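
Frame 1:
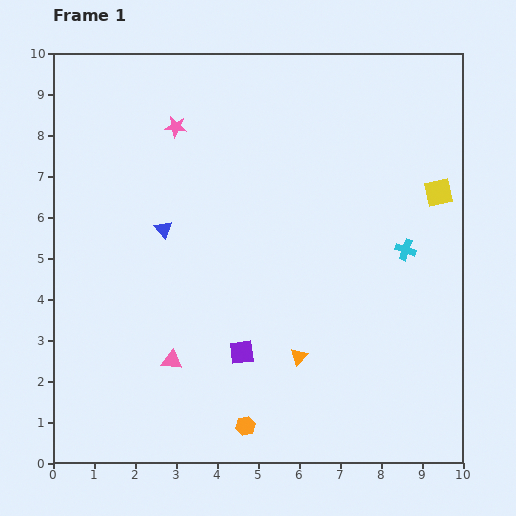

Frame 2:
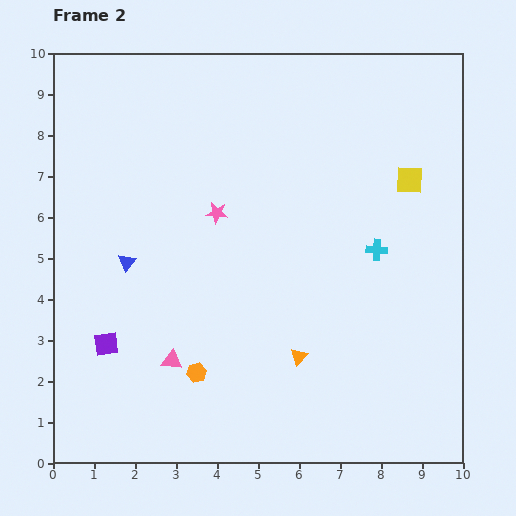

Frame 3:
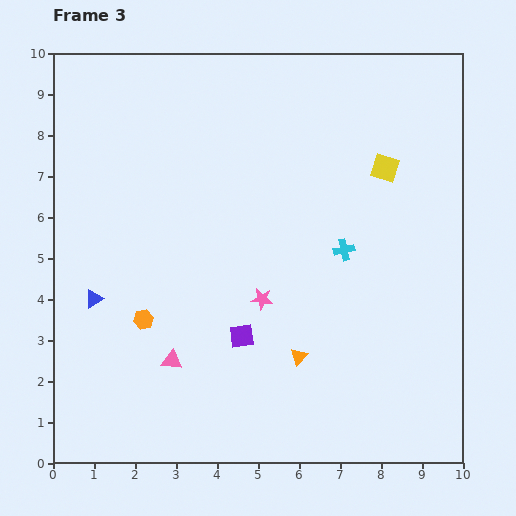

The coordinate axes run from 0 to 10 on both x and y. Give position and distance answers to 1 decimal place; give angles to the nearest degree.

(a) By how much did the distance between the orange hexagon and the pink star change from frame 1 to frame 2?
-3.6

Distance in frame 1: 7.5. Distance in frame 2: 3.9.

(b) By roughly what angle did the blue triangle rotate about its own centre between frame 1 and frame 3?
41° clockwise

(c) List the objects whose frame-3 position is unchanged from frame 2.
the pink triangle, the orange triangle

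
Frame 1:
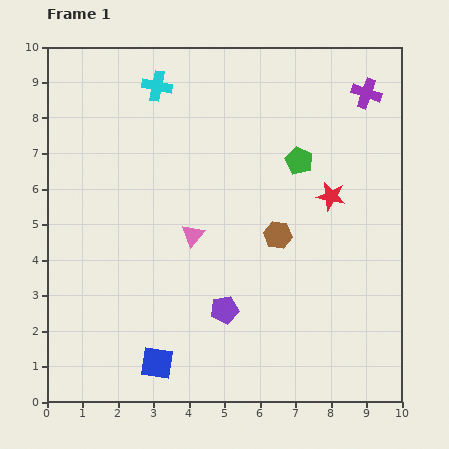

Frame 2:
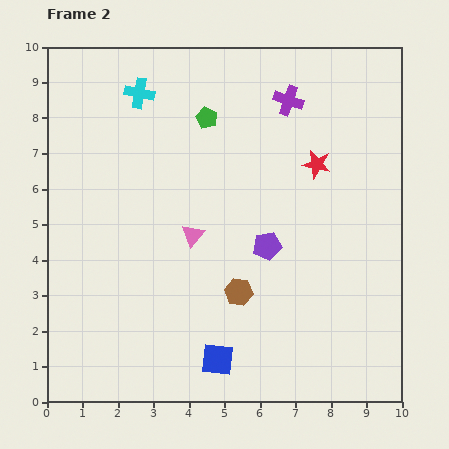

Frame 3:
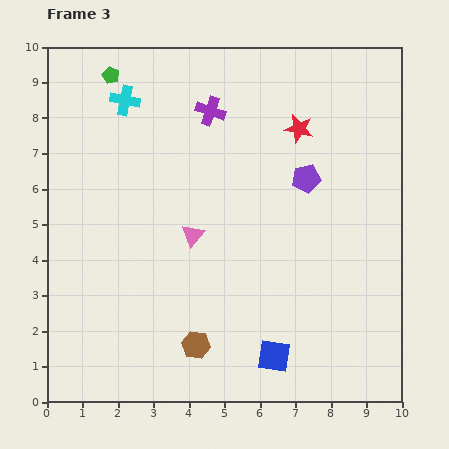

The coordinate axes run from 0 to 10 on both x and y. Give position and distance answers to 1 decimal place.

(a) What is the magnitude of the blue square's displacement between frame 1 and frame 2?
1.7

The blue square moved from (3.1, 1.1) to (4.8, 1.2), a distance of √(1.7² + 0.1²) ≈ 1.7.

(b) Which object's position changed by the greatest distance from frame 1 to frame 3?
the green pentagon

(moved 5.8; next 4.4)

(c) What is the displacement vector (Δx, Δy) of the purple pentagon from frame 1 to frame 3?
(2.3, 3.7)

The purple pentagon was at (5.0, 2.6) in frame 1 and (7.3, 6.3) in frame 3.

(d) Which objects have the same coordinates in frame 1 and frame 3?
the pink triangle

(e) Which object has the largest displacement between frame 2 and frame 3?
the green pentagon

(moved 3.0; next 2.2)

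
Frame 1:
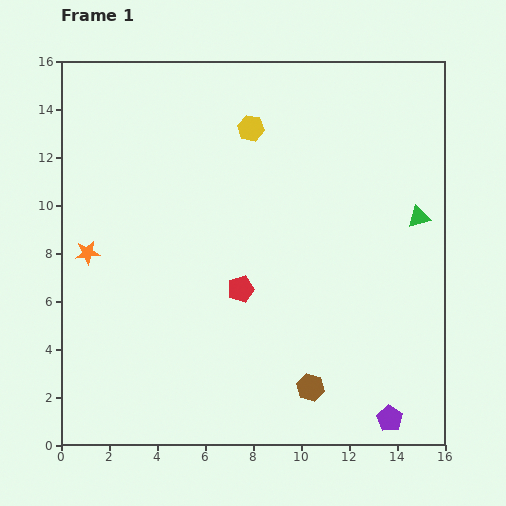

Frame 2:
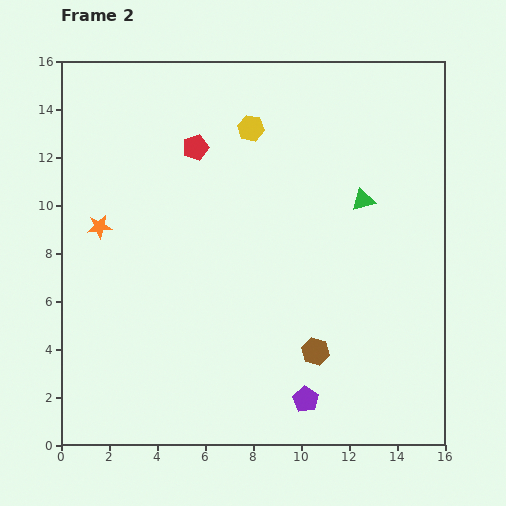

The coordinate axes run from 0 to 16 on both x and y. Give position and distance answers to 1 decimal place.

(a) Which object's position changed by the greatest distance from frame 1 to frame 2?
the red pentagon

(moved 6.2; next 3.6)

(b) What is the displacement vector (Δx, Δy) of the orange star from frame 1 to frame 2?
(0.5, 1.1)

The orange star was at (1.1, 8.0) in frame 1 and (1.6, 9.1) in frame 2.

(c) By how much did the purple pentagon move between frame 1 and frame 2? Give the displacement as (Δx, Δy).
(-3.5, 0.8)

The purple pentagon was at (13.7, 1.1) in frame 1 and (10.2, 1.9) in frame 2.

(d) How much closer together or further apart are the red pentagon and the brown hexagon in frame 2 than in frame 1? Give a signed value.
+4.9

Distance in frame 1: 5.0. Distance in frame 2: 9.9.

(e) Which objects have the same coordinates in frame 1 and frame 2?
the yellow hexagon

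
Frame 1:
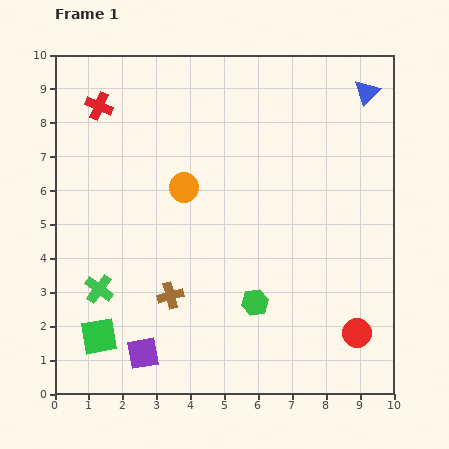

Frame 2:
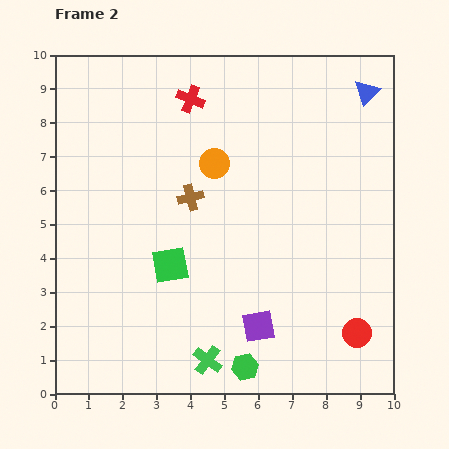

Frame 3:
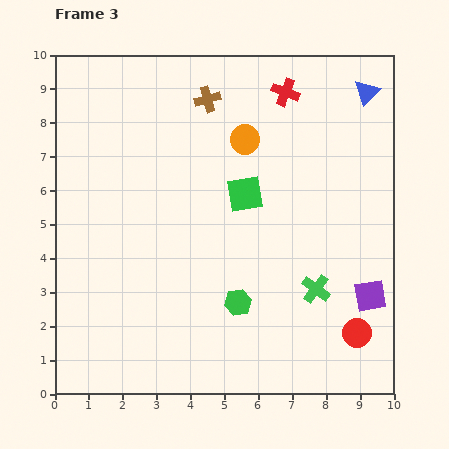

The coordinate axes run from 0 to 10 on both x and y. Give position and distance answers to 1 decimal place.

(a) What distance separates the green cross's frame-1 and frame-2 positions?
3.8

The green cross moved from (1.3, 3.1) to (4.5, 1.0), a distance of √(3.2² + 2.1²) ≈ 3.8.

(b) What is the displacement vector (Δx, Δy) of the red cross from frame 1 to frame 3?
(5.5, 0.4)

The red cross was at (1.3, 8.5) in frame 1 and (6.8, 8.9) in frame 3.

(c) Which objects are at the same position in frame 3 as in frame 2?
the red circle, the blue triangle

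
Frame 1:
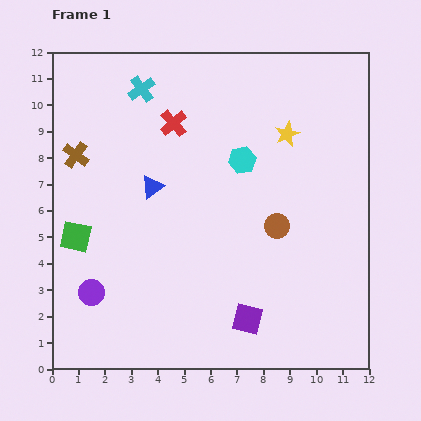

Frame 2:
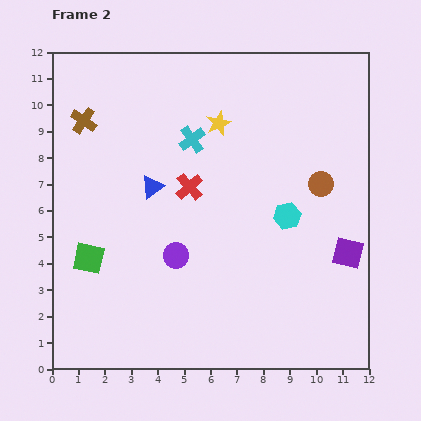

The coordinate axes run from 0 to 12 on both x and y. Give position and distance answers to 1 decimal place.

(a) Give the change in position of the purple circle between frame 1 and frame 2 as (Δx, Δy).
(3.2, 1.4)

The purple circle was at (1.5, 2.9) in frame 1 and (4.7, 4.3) in frame 2.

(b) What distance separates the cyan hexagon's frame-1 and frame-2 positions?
2.7

The cyan hexagon moved from (7.2, 7.9) to (8.9, 5.8), a distance of √(1.7² + 2.1²) ≈ 2.7.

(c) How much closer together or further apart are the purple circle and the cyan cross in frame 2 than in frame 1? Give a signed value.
-3.5

Distance in frame 1: 7.9. Distance in frame 2: 4.4.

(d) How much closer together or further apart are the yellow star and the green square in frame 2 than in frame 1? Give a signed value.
-1.8

Distance in frame 1: 8.9. Distance in frame 2: 7.1.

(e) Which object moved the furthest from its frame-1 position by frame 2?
the purple square

(moved 4.5; next 3.5)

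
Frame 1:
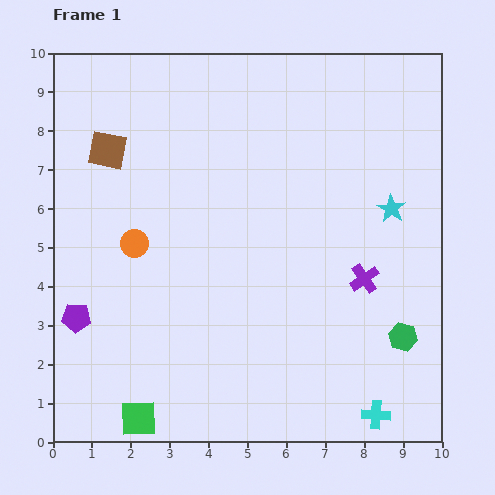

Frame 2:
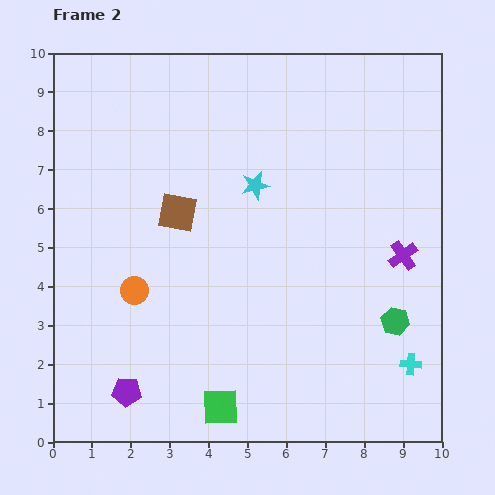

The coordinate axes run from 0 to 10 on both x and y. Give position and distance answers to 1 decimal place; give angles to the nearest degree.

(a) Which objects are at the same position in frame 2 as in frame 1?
none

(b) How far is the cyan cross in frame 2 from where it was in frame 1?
1.6

The cyan cross moved from (8.3, 0.7) to (9.2, 2.0), a distance of √(0.9² + 1.3²) ≈ 1.6.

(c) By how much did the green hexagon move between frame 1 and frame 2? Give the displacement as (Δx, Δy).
(-0.2, 0.4)

The green hexagon was at (9.0, 2.7) in frame 1 and (8.8, 3.1) in frame 2.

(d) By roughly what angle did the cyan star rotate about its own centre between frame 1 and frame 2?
28° clockwise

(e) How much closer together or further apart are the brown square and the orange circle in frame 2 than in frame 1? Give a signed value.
-0.2

Distance in frame 1: 2.5. Distance in frame 2: 2.3.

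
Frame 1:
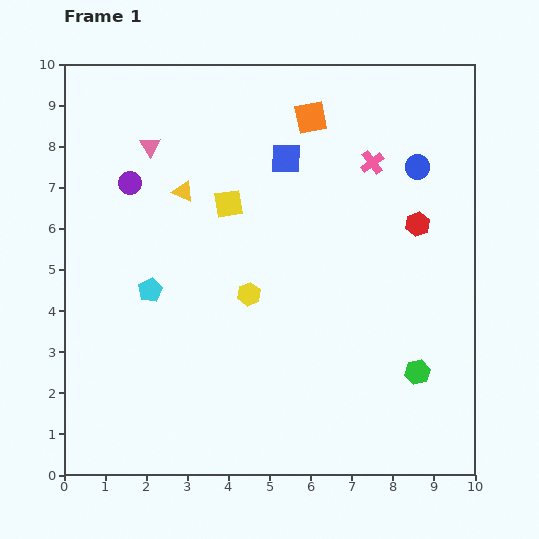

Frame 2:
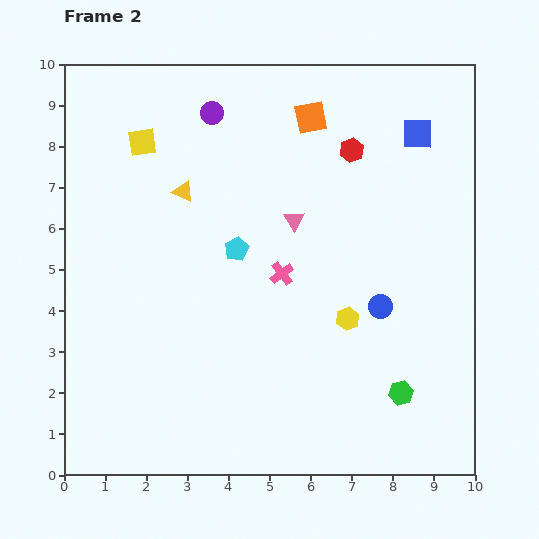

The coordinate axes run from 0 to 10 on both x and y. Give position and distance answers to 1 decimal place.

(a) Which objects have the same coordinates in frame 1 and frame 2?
the orange square, the yellow triangle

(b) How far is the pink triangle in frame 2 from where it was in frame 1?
3.9

The pink triangle moved from (2.1, 8.0) to (5.6, 6.2), a distance of √(3.5² + 1.8²) ≈ 3.9.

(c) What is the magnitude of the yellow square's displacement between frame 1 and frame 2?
2.6

The yellow square moved from (4.0, 6.6) to (1.9, 8.1), a distance of √(2.1² + 1.5²) ≈ 2.6.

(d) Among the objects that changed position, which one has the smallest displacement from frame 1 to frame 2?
the green hexagon

(moved 0.6)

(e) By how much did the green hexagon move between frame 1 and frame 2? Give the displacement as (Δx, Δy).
(-0.4, -0.5)

The green hexagon was at (8.6, 2.5) in frame 1 and (8.2, 2.0) in frame 2.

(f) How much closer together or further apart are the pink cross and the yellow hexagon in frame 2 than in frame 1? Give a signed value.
-2.5

Distance in frame 1: 4.4. Distance in frame 2: 1.9.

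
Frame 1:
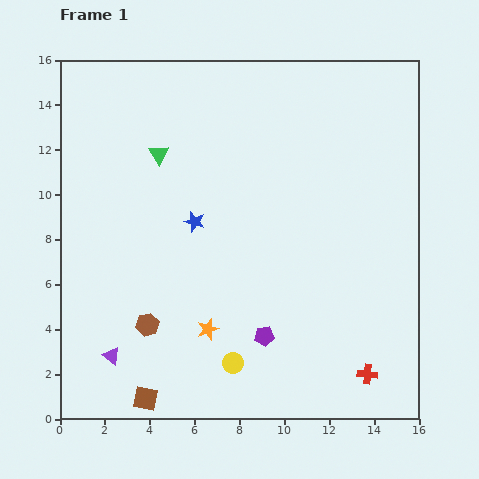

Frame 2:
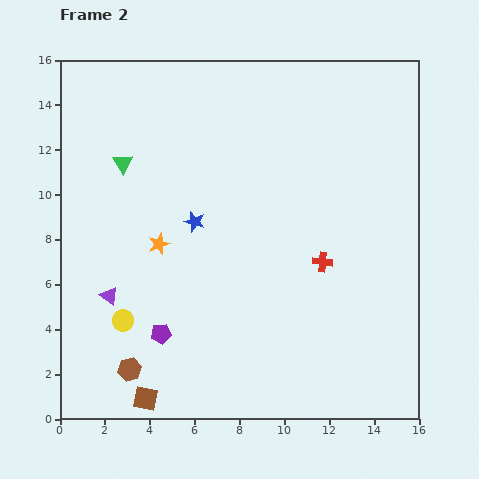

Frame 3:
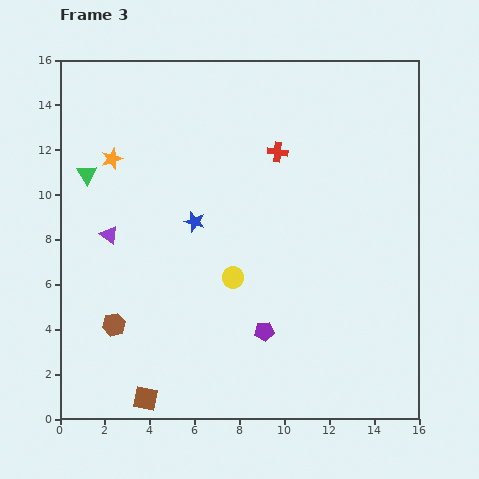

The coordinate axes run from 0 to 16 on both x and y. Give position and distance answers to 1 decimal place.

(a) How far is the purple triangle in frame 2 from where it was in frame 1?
2.7

The purple triangle moved from (2.3, 2.8) to (2.2, 5.5), a distance of √(0.1² + 2.7²) ≈ 2.7.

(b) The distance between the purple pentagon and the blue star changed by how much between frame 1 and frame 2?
-0.8

Distance in frame 1: 6.0. Distance in frame 2: 5.2.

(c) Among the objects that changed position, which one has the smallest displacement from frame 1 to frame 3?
the purple pentagon

(moved 0.2)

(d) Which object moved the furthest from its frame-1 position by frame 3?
the red cross

(moved 10.7; next 8.7)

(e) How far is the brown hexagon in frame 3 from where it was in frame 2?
2.1

The brown hexagon moved from (3.1, 2.2) to (2.4, 4.2), a distance of √(0.7² + 2.0²) ≈ 2.1.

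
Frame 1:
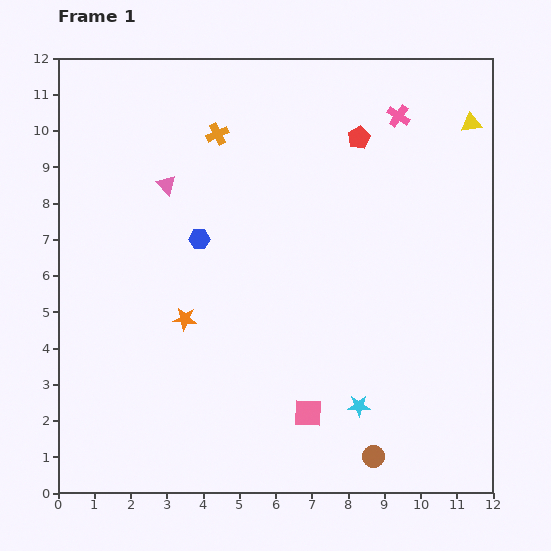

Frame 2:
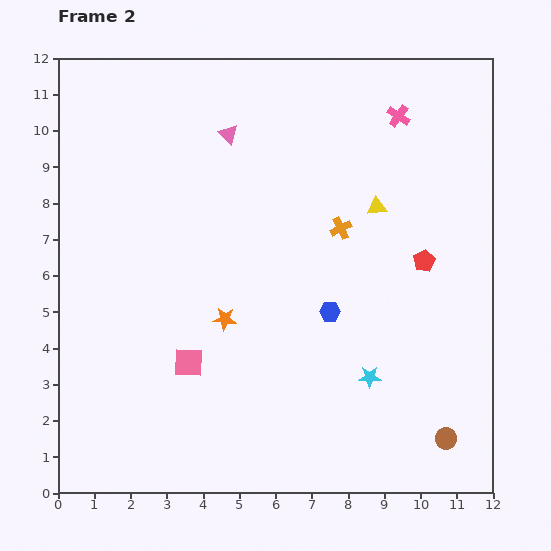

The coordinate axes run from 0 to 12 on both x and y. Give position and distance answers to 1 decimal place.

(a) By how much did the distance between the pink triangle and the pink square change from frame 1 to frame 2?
-1.0

Distance in frame 1: 7.4. Distance in frame 2: 6.4.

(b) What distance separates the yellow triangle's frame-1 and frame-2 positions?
3.5

The yellow triangle moved from (11.4, 10.2) to (8.8, 7.9), a distance of √(2.6² + 2.3²) ≈ 3.5.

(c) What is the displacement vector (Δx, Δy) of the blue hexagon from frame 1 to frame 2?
(3.6, -2.0)

The blue hexagon was at (3.9, 7.0) in frame 1 and (7.5, 5.0) in frame 2.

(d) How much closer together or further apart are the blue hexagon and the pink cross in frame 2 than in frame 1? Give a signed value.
-0.8

Distance in frame 1: 6.5. Distance in frame 2: 5.7.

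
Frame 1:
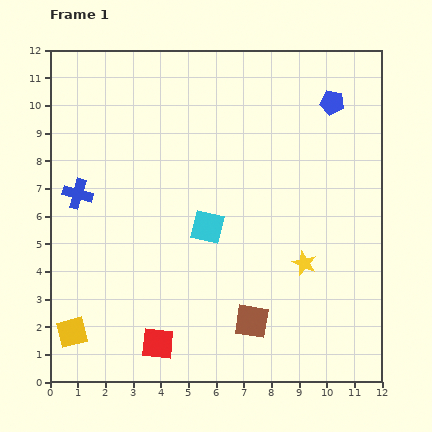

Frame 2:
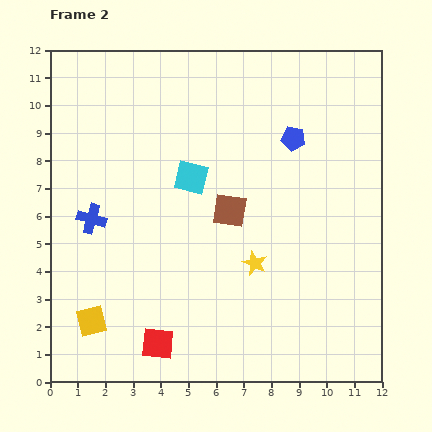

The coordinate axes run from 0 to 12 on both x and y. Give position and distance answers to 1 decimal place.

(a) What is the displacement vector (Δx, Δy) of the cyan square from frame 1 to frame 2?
(-0.6, 1.8)

The cyan square was at (5.7, 5.6) in frame 1 and (5.1, 7.4) in frame 2.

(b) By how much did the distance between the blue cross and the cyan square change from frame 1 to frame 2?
-1.0

Distance in frame 1: 4.9. Distance in frame 2: 3.9.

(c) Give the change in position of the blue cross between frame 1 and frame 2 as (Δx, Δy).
(0.5, -0.9)

The blue cross was at (1.0, 6.8) in frame 1 and (1.5, 5.9) in frame 2.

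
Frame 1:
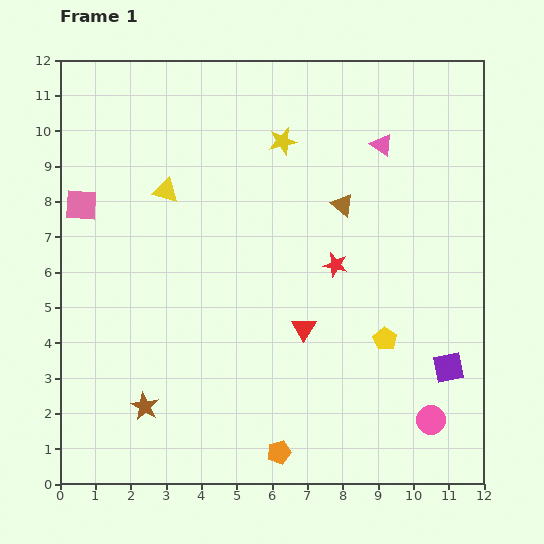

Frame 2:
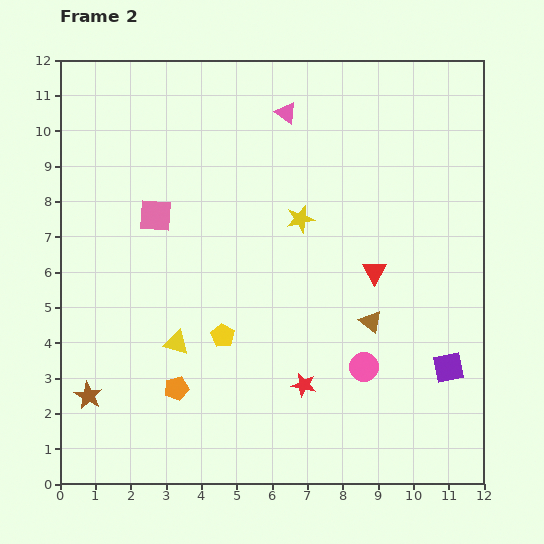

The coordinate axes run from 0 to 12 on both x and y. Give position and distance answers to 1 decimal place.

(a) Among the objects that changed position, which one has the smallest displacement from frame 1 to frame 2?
the brown star

(moved 1.6)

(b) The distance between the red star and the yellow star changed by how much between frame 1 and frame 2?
+0.9

Distance in frame 1: 3.8. Distance in frame 2: 4.7.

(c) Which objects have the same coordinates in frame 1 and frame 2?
the purple square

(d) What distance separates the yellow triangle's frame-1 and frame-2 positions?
4.3

The yellow triangle moved from (3.0, 8.3) to (3.3, 4.0), a distance of √(0.3² + 4.3²) ≈ 4.3.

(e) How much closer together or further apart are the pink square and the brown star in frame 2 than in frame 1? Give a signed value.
-0.6

Distance in frame 1: 6.0. Distance in frame 2: 5.4.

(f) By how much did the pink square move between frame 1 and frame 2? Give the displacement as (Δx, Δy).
(2.1, -0.3)

The pink square was at (0.6, 7.9) in frame 1 and (2.7, 7.6) in frame 2.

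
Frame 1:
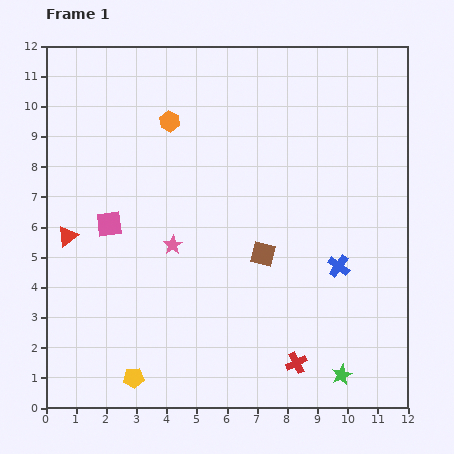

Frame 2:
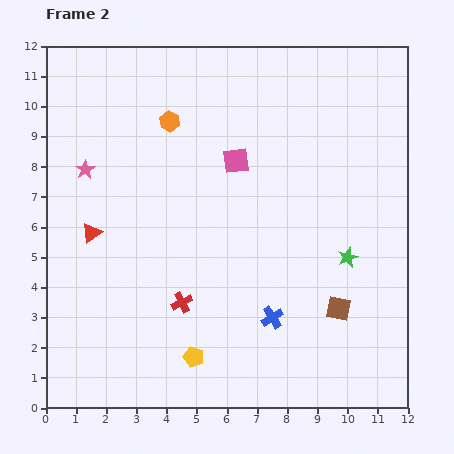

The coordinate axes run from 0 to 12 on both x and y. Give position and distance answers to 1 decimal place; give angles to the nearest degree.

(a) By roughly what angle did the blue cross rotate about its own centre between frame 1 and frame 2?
22° clockwise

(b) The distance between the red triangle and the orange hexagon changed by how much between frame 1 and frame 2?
-0.6

Distance in frame 1: 5.1. Distance in frame 2: 4.5.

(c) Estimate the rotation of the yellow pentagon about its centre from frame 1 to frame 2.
24° clockwise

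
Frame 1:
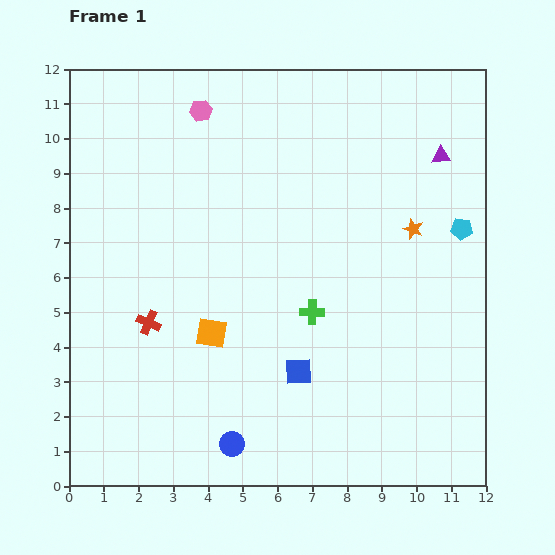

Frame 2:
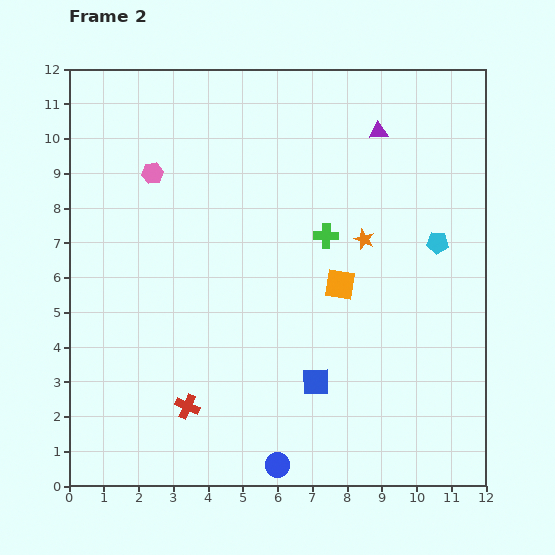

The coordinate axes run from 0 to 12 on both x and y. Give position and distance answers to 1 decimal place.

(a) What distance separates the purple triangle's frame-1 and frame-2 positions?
1.9

The purple triangle moved from (10.7, 9.5) to (8.9, 10.2), a distance of √(1.8² + 0.7²) ≈ 1.9.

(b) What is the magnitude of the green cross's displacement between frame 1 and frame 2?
2.2

The green cross moved from (7.0, 5.0) to (7.4, 7.2), a distance of √(0.4² + 2.2²) ≈ 2.2.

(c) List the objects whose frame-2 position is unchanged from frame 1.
none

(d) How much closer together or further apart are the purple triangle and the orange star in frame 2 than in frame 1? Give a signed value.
+0.9

Distance in frame 1: 2.2. Distance in frame 2: 3.1.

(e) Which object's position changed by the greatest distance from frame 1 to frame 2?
the orange square

(moved 4.0; next 2.6)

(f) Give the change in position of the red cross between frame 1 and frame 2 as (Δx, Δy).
(1.1, -2.4)

The red cross was at (2.3, 4.7) in frame 1 and (3.4, 2.3) in frame 2.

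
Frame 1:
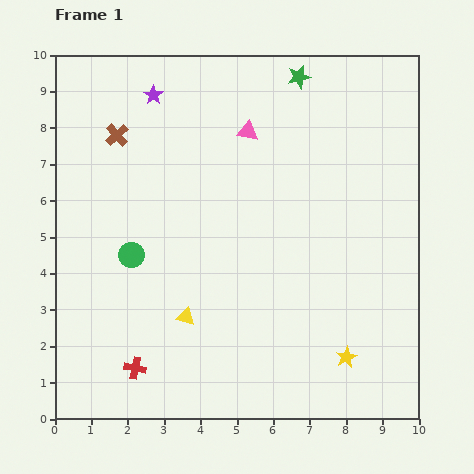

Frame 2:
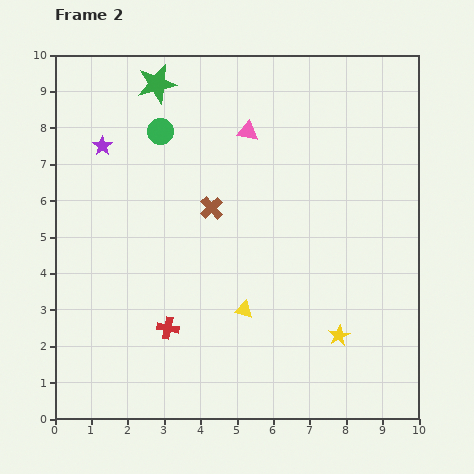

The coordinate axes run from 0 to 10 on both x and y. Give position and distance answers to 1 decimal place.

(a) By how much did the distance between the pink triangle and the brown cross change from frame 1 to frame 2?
-1.3

Distance in frame 1: 3.6. Distance in frame 2: 2.3.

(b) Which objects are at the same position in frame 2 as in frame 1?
the pink triangle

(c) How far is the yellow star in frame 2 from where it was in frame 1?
0.6

The yellow star moved from (8.0, 1.7) to (7.8, 2.3), a distance of √(0.2² + 0.6²) ≈ 0.6.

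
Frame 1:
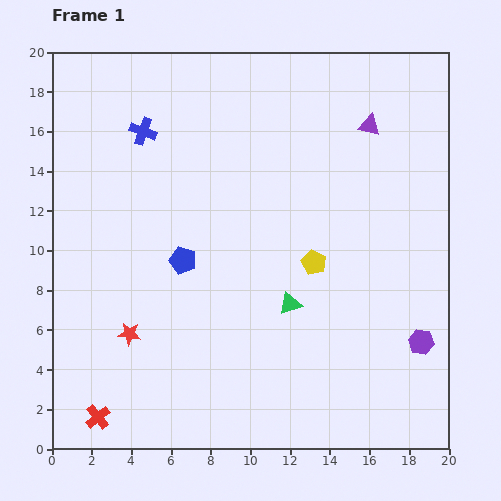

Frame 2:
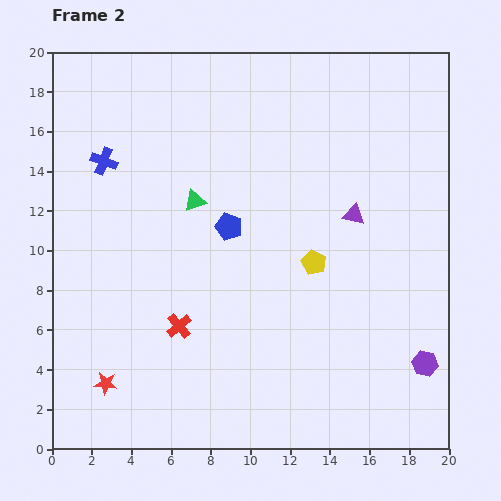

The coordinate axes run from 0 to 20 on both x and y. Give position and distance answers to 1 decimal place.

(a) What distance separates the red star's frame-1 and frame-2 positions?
2.8

The red star moved from (3.9, 5.8) to (2.7, 3.3), a distance of √(1.2² + 2.5²) ≈ 2.8.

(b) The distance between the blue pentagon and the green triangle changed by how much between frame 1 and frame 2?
-3.7

Distance in frame 1: 5.8. Distance in frame 2: 2.1.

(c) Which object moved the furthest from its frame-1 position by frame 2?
the green triangle

(moved 7.1; next 6.2)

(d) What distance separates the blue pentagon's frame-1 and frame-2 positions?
2.9

The blue pentagon moved from (6.6, 9.5) to (8.9, 11.2), a distance of √(2.3² + 1.7²) ≈ 2.9.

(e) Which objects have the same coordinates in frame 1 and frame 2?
the yellow pentagon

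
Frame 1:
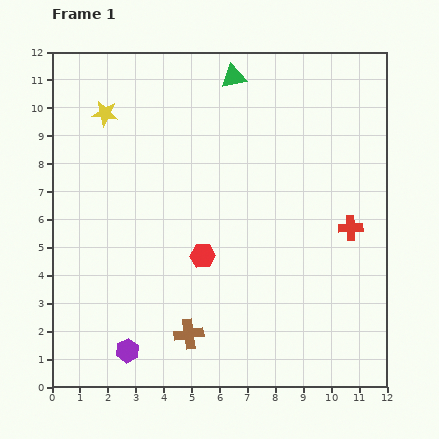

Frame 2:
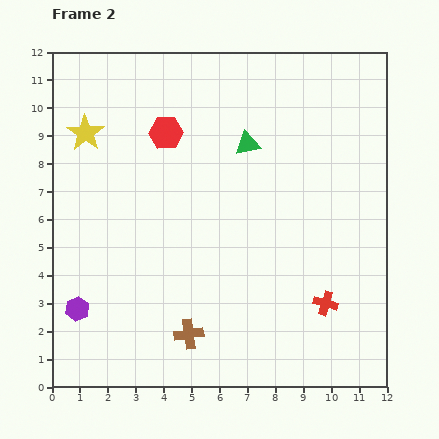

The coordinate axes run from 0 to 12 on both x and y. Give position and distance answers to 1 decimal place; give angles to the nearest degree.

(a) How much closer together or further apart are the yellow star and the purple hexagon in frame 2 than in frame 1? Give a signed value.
-2.2

Distance in frame 1: 8.5. Distance in frame 2: 6.3.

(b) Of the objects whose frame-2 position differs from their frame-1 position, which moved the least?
the yellow star

(moved 1.0)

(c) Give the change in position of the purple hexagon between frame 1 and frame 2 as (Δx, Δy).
(-1.8, 1.5)

The purple hexagon was at (2.7, 1.3) in frame 1 and (0.9, 2.8) in frame 2.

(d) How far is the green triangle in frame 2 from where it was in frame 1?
2.5

The green triangle moved from (6.5, 11.1) to (7.0, 8.7), a distance of √(0.5² + 2.4²) ≈ 2.5.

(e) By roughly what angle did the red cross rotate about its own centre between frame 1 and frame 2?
20° clockwise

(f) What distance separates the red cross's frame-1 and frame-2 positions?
2.8

The red cross moved from (10.7, 5.7) to (9.8, 3.0), a distance of √(0.9² + 2.7²) ≈ 2.8.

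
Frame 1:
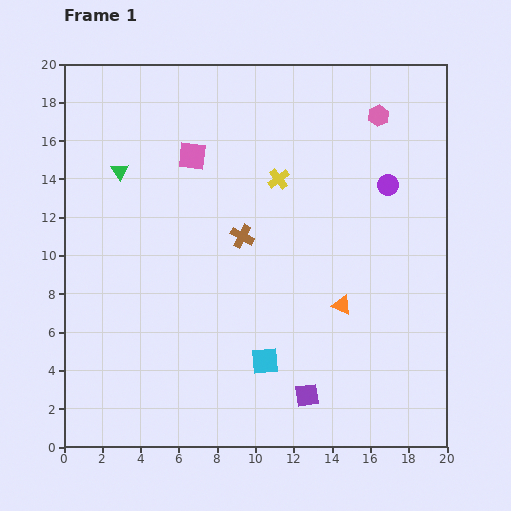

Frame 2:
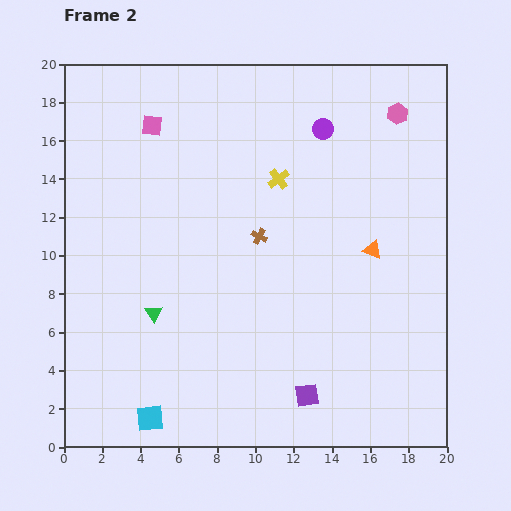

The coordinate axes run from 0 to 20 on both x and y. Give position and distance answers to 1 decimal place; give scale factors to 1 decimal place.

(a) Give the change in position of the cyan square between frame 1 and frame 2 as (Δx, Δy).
(-6.0, -3.0)

The cyan square was at (10.5, 4.5) in frame 1 and (4.5, 1.5) in frame 2.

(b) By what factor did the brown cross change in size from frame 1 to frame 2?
0.7×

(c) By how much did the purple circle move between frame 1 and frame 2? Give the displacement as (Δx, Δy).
(-3.4, 2.9)

The purple circle was at (16.9, 13.7) in frame 1 and (13.5, 16.6) in frame 2.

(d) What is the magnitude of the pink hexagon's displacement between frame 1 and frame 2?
1.0

The pink hexagon moved from (16.4, 17.3) to (17.4, 17.4), a distance of √(1.0² + 0.1²) ≈ 1.0.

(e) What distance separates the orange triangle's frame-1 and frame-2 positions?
3.3

The orange triangle moved from (14.5, 7.4) to (16.1, 10.3), a distance of √(1.6² + 2.9²) ≈ 3.3.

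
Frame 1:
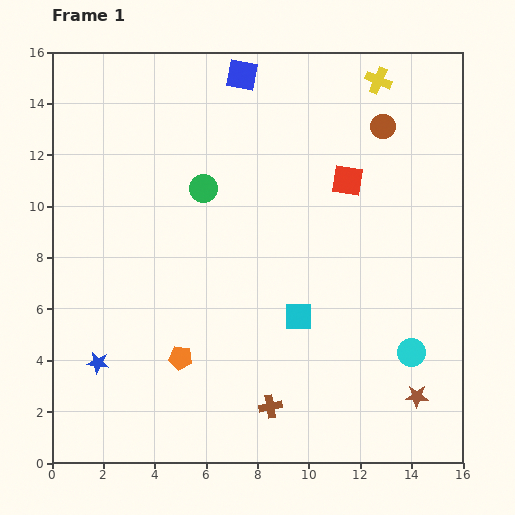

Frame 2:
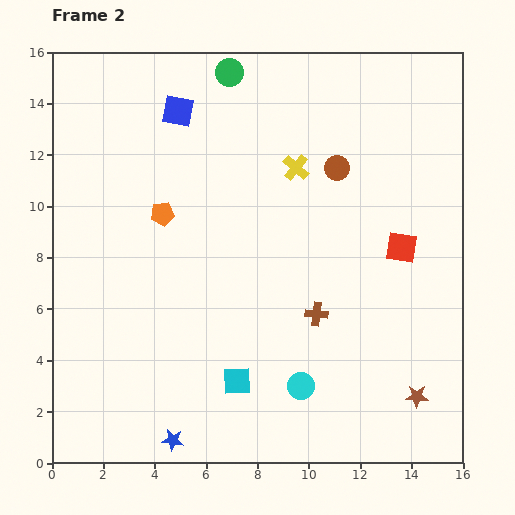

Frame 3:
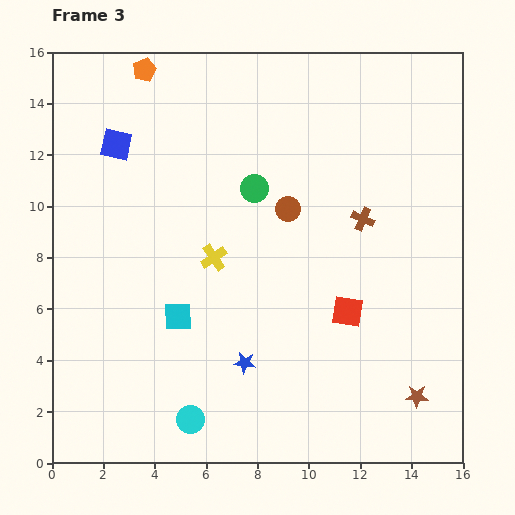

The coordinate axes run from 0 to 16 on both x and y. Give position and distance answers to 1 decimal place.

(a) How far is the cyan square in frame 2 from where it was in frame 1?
3.5

The cyan square moved from (9.6, 5.7) to (7.2, 3.2), a distance of √(2.4² + 2.5²) ≈ 3.5.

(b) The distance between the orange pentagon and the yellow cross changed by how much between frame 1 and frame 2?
-7.8

Distance in frame 1: 13.3. Distance in frame 2: 5.5.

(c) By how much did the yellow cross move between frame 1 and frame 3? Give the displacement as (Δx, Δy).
(-6.4, -6.9)

The yellow cross was at (12.7, 14.9) in frame 1 and (6.3, 8.0) in frame 3.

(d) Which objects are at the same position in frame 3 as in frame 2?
the brown star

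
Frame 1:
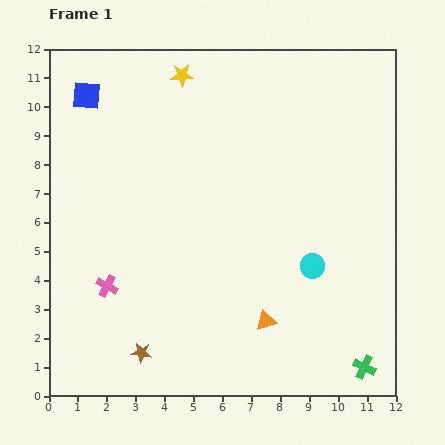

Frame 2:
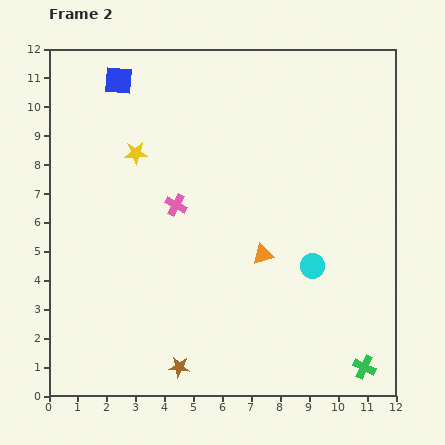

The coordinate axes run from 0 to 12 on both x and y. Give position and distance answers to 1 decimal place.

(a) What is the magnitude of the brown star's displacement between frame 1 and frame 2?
1.4

The brown star moved from (3.2, 1.5) to (4.5, 1.0), a distance of √(1.3² + 0.5²) ≈ 1.4.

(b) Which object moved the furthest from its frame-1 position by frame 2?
the pink cross

(moved 3.7; next 3.1)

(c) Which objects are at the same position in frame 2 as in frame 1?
the green cross, the cyan circle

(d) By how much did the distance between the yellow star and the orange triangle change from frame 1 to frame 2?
-3.4

Distance in frame 1: 9.0. Distance in frame 2: 5.6.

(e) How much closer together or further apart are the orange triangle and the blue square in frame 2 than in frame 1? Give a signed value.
-2.2

Distance in frame 1: 10.0. Distance in frame 2: 7.8.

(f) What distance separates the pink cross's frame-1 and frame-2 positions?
3.7

The pink cross moved from (2.0, 3.8) to (4.4, 6.6), a distance of √(2.4² + 2.8²) ≈ 3.7.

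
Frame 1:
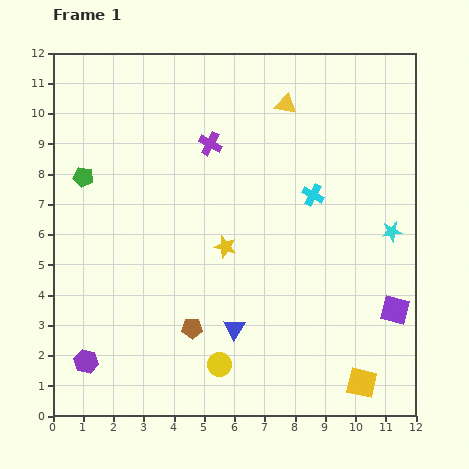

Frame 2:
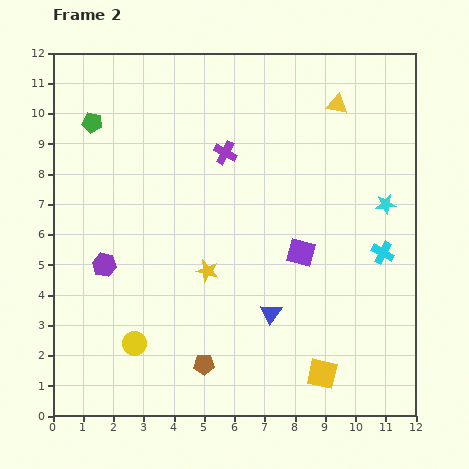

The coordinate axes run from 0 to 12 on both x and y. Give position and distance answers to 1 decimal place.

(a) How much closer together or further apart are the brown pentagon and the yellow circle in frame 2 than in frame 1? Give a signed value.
+0.9

Distance in frame 1: 1.5. Distance in frame 2: 2.4.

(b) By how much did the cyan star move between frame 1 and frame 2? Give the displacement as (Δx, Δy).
(-0.2, 0.9)

The cyan star was at (11.2, 6.1) in frame 1 and (11.0, 7.0) in frame 2.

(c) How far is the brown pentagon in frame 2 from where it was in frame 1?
1.3

The brown pentagon moved from (4.6, 2.9) to (5.0, 1.7), a distance of √(0.4² + 1.2²) ≈ 1.3.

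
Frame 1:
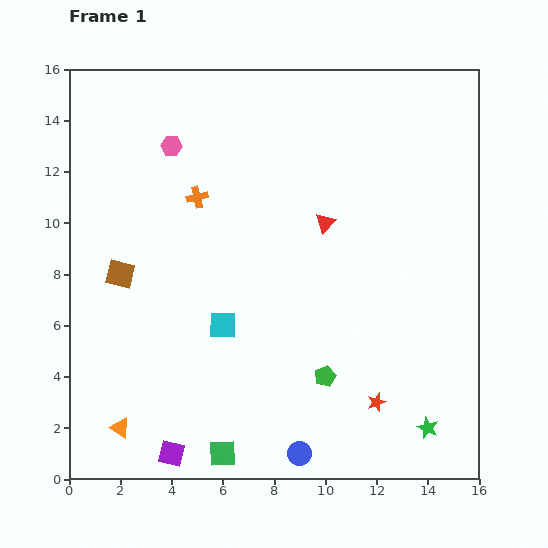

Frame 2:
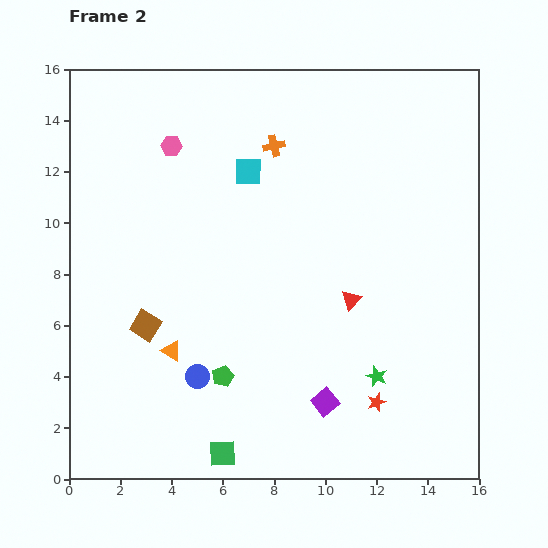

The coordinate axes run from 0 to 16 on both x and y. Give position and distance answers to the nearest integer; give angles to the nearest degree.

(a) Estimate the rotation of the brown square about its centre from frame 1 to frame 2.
18° clockwise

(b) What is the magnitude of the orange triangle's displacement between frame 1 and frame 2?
4

The orange triangle moved from (2, 2) to (4, 5), a distance of √(2² + 3²) ≈ 4.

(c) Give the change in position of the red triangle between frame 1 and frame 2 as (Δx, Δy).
(1, -3)

The red triangle was at (10, 10) in frame 1 and (11, 7) in frame 2.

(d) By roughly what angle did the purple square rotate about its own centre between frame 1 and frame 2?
38° clockwise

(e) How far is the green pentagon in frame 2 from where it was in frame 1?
4

The green pentagon moved from (10, 4) to (6, 4), a distance of √(4² + 0²) ≈ 4.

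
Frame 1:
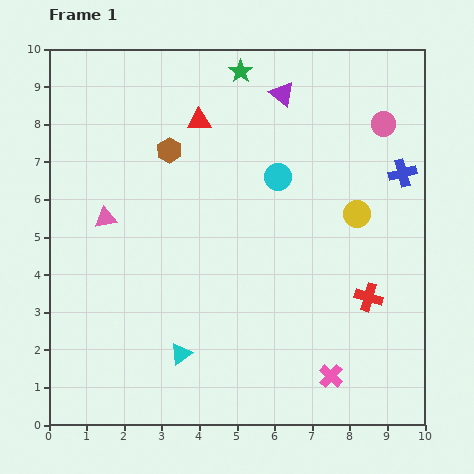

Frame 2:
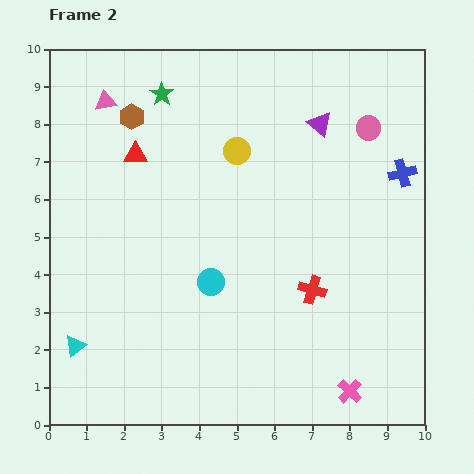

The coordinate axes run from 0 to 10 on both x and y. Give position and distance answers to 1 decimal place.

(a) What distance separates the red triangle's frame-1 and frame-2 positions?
1.9

The red triangle moved from (4.0, 8.1) to (2.3, 7.2), a distance of √(1.7² + 0.9²) ≈ 1.9.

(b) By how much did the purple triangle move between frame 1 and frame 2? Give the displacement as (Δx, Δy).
(1.0, -0.8)

The purple triangle was at (6.2, 8.8) in frame 1 and (7.2, 8.0) in frame 2.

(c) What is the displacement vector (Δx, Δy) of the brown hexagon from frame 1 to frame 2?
(-1.0, 0.9)

The brown hexagon was at (3.2, 7.3) in frame 1 and (2.2, 8.2) in frame 2.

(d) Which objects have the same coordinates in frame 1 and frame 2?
the blue cross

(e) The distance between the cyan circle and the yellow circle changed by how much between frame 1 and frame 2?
+1.3

Distance in frame 1: 2.3. Distance in frame 2: 3.6.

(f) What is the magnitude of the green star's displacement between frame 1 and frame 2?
2.2

The green star moved from (5.1, 9.4) to (3.0, 8.8), a distance of √(2.1² + 0.6²) ≈ 2.2.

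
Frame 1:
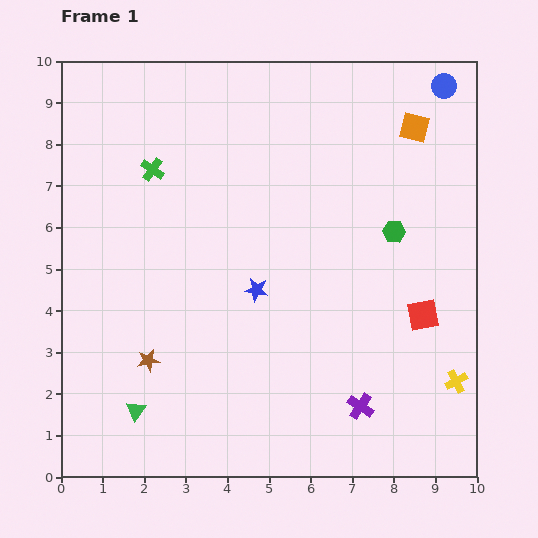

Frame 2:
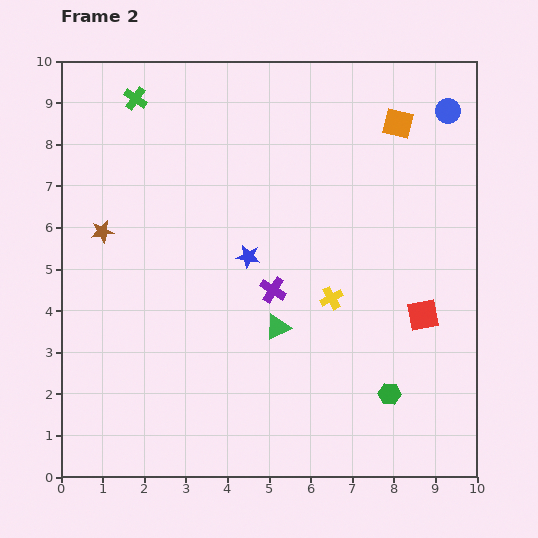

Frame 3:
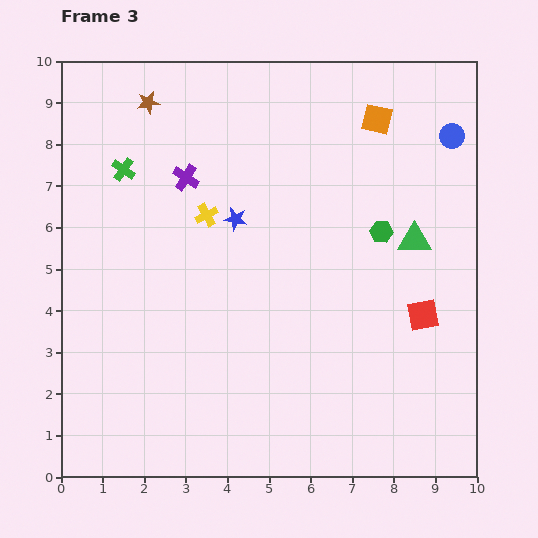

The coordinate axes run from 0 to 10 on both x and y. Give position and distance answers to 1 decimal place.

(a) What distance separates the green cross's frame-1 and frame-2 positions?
1.7

The green cross moved from (2.2, 7.4) to (1.8, 9.1), a distance of √(0.4² + 1.7²) ≈ 1.7.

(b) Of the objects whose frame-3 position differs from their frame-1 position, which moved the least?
the green hexagon

(moved 0.3)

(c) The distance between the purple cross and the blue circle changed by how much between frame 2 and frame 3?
+0.5

Distance in frame 2: 6.0. Distance in frame 3: 6.5.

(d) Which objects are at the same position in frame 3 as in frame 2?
the red square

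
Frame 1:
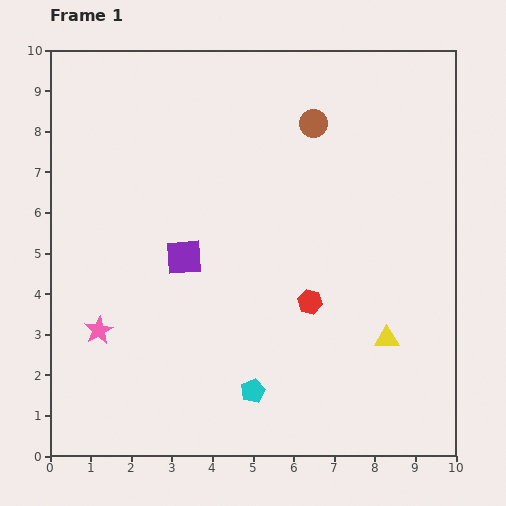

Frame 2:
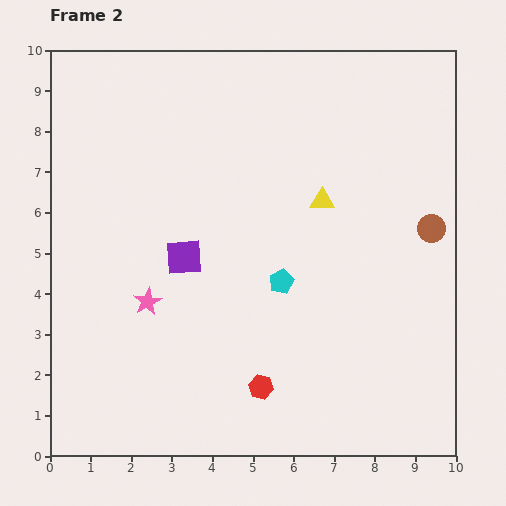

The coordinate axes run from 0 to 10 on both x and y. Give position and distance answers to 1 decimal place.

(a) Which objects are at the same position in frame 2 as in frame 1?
the purple square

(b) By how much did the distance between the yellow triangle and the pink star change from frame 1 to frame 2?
-2.1

Distance in frame 1: 7.1. Distance in frame 2: 5.0.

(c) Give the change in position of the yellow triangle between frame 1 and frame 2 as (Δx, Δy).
(-1.6, 3.4)

The yellow triangle was at (8.3, 2.9) in frame 1 and (6.7, 6.3) in frame 2.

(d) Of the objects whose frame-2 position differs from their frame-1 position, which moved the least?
the pink star

(moved 1.4)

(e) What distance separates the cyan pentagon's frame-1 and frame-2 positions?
2.8

The cyan pentagon moved from (5.0, 1.6) to (5.7, 4.3), a distance of √(0.7² + 2.7²) ≈ 2.8.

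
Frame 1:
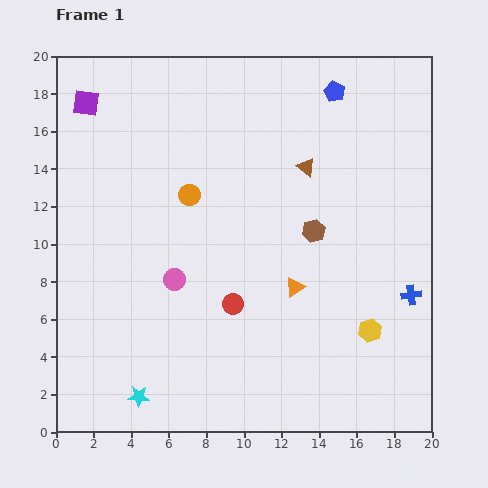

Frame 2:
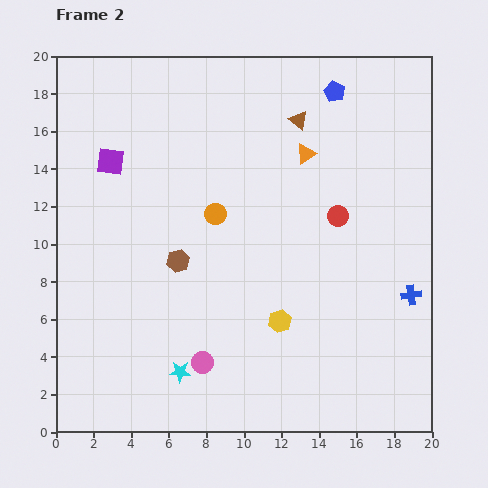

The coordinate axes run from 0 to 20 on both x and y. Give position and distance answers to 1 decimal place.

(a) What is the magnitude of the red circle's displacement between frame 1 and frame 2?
7.3

The red circle moved from (9.4, 6.8) to (15.0, 11.5), a distance of √(5.6² + 4.7²) ≈ 7.3.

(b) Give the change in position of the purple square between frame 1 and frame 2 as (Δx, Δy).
(1.3, -3.1)

The purple square was at (1.6, 17.5) in frame 1 and (2.9, 14.4) in frame 2.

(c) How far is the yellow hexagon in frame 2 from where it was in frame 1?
4.8

The yellow hexagon moved from (16.7, 5.4) to (11.9, 5.9), a distance of √(4.8² + 0.5²) ≈ 4.8.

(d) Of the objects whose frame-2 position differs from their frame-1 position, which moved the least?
the orange circle

(moved 1.7)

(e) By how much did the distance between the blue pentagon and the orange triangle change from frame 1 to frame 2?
-7.0

Distance in frame 1: 10.6. Distance in frame 2: 3.6.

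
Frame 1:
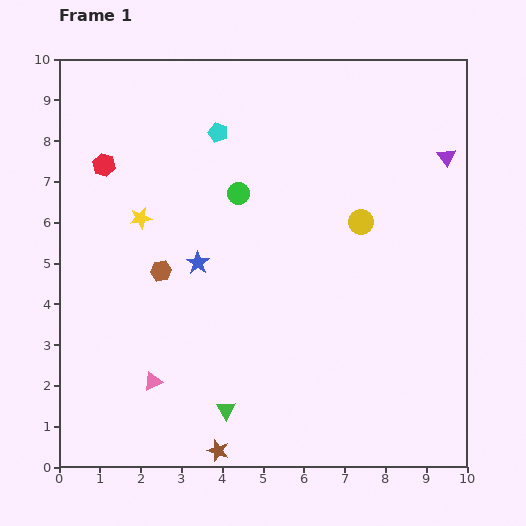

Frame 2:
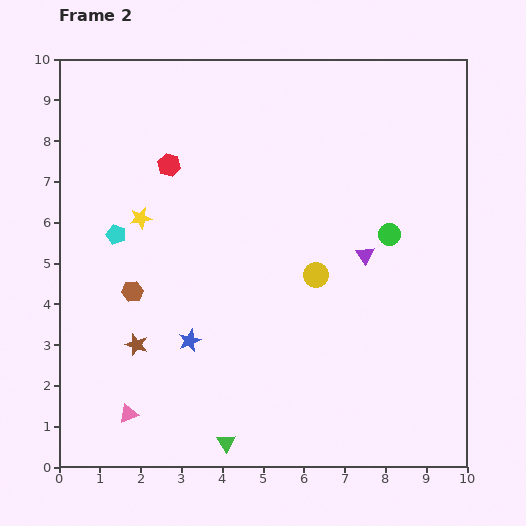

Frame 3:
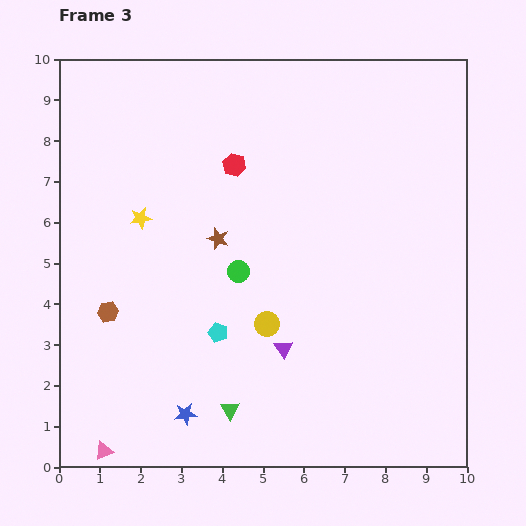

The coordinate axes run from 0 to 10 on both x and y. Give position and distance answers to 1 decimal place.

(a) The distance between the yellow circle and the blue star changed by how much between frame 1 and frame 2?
-0.6

Distance in frame 1: 4.1. Distance in frame 2: 3.5.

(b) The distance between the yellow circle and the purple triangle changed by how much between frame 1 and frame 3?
-1.9

Distance in frame 1: 2.6. Distance in frame 3: 0.7.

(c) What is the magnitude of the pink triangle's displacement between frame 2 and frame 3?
1.1

The pink triangle moved from (1.7, 1.3) to (1.1, 0.4), a distance of √(0.6² + 0.9²) ≈ 1.1.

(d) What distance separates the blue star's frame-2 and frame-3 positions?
1.8

The blue star moved from (3.2, 3.1) to (3.1, 1.3), a distance of √(0.1² + 1.8²) ≈ 1.8.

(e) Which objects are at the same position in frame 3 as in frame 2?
the yellow star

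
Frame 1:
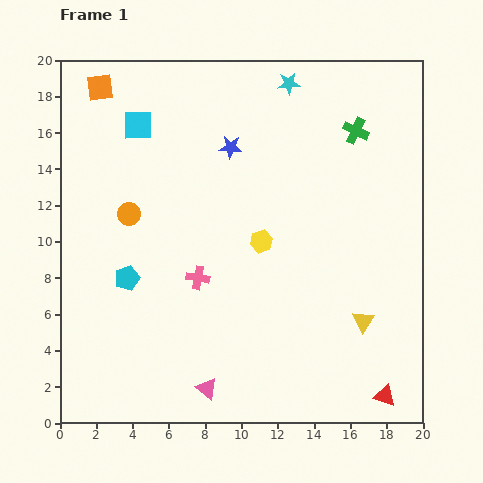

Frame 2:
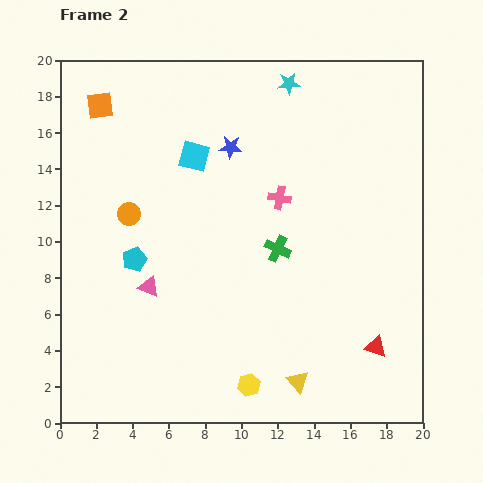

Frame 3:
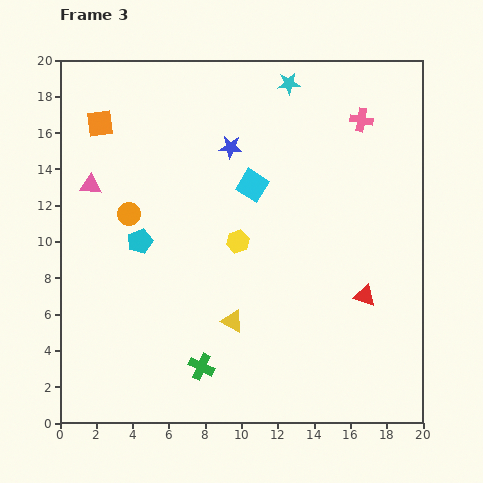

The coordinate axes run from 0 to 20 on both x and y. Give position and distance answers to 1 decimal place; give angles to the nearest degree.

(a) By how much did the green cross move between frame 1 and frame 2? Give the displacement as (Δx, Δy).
(-4.3, -6.5)

The green cross was at (16.3, 16.1) in frame 1 and (12.0, 9.6) in frame 2.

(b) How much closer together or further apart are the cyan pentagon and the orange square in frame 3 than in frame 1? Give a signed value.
-3.7

Distance in frame 1: 10.6. Distance in frame 3: 6.9.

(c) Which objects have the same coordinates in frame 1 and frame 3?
the orange circle, the blue star, the cyan star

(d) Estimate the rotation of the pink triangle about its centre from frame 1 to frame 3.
35° counter-clockwise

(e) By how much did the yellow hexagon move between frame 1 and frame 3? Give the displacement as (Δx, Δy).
(-1.3, 0.0)

The yellow hexagon was at (11.1, 10.0) in frame 1 and (9.8, 10.0) in frame 3.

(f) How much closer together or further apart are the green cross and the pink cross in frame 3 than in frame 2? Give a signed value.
+13.4

Distance in frame 2: 2.8. Distance in frame 3: 16.2.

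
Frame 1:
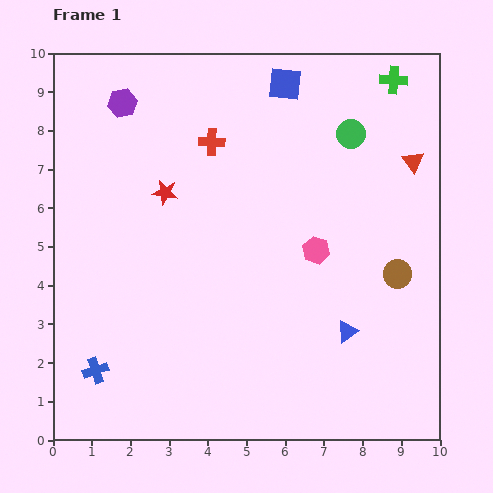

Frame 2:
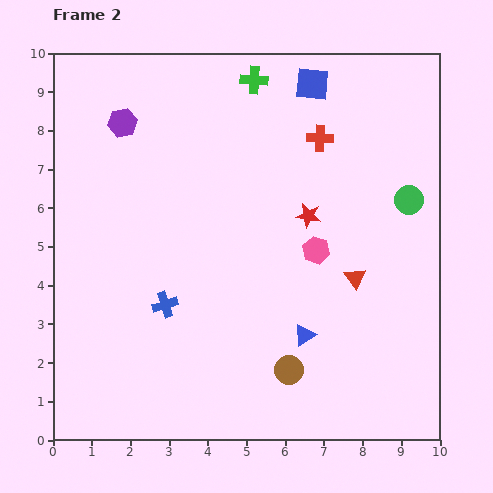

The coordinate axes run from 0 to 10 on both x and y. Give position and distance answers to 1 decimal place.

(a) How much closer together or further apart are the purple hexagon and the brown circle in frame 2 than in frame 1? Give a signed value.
-0.7

Distance in frame 1: 8.4. Distance in frame 2: 7.7.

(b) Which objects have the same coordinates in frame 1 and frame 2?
the pink hexagon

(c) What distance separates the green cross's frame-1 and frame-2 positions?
3.6

The green cross moved from (8.8, 9.3) to (5.2, 9.3), a distance of √(3.6² + 0.0²) ≈ 3.6.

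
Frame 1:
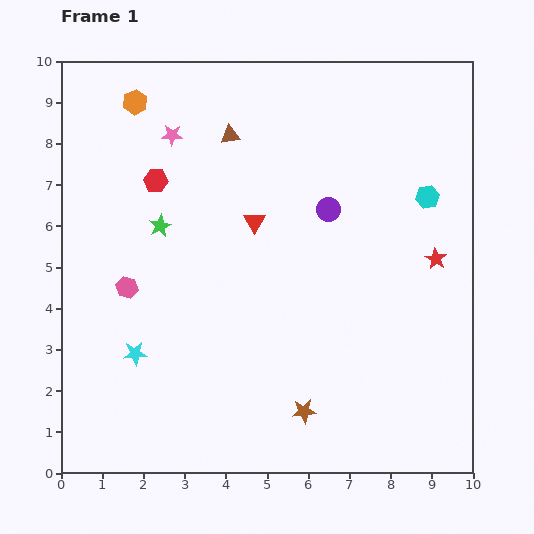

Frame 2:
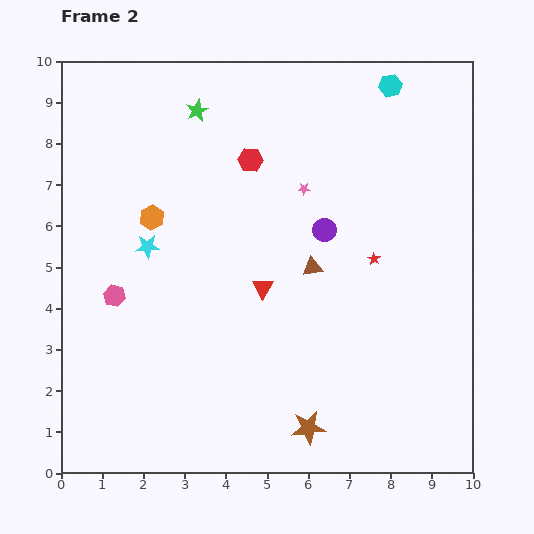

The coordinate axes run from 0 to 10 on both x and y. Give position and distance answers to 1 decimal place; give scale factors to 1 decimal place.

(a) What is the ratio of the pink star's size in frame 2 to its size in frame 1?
0.6×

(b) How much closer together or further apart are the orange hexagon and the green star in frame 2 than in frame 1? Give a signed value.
-0.3

Distance in frame 1: 3.1. Distance in frame 2: 2.8.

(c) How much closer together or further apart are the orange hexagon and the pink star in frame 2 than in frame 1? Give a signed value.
+2.6

Distance in frame 1: 1.2. Distance in frame 2: 3.8.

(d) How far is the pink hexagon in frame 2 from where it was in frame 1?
0.4

The pink hexagon moved from (1.6, 4.5) to (1.3, 4.3), a distance of √(0.3² + 0.2²) ≈ 0.4.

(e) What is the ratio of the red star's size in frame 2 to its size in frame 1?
0.6×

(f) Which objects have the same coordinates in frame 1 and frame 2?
none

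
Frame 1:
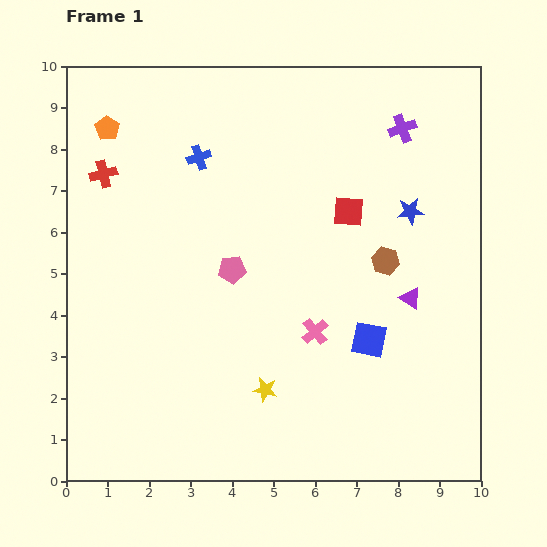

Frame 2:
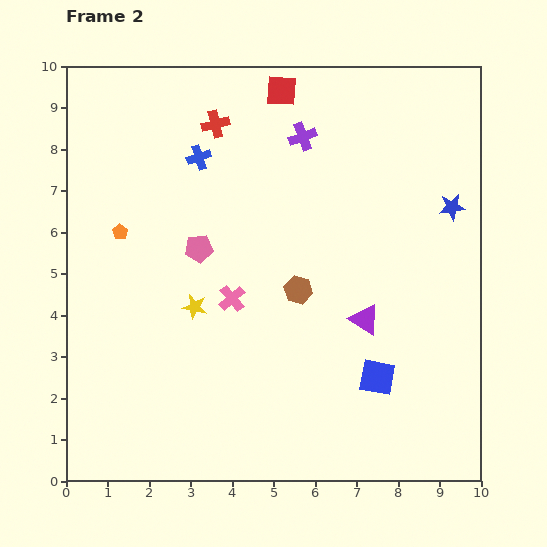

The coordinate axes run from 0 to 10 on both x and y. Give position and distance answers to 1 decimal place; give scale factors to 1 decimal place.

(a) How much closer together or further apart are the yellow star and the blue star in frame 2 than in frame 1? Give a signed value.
+1.1

Distance in frame 1: 5.5. Distance in frame 2: 6.6.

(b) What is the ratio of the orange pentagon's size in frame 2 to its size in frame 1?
0.6×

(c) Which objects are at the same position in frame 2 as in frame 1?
the blue cross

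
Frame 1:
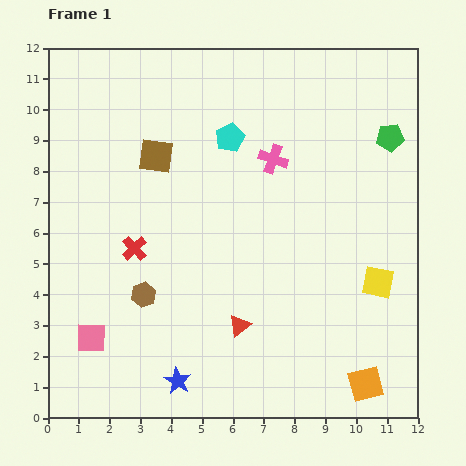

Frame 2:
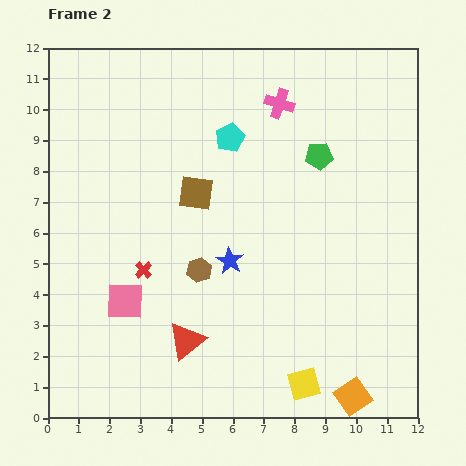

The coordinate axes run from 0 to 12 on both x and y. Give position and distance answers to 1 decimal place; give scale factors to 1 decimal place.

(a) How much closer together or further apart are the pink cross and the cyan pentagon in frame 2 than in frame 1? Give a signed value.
+0.3

Distance in frame 1: 1.6. Distance in frame 2: 1.9.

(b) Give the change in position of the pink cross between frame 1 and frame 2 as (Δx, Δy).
(0.2, 1.8)

The pink cross was at (7.3, 8.4) in frame 1 and (7.5, 10.2) in frame 2.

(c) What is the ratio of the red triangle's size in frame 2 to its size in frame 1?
1.7×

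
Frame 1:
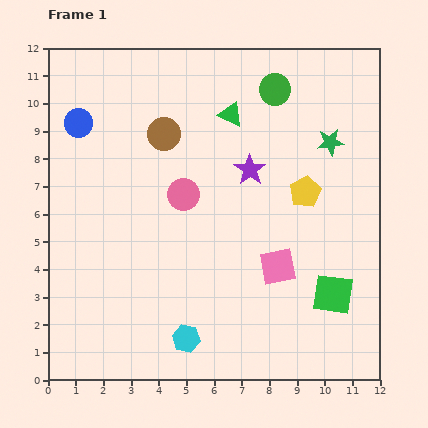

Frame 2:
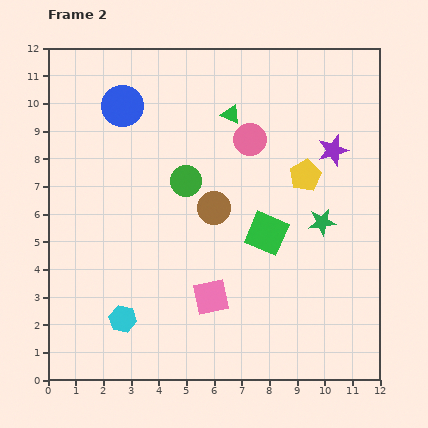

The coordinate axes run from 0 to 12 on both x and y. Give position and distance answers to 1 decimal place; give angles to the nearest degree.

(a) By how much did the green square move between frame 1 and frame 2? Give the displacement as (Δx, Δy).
(-2.4, 2.2)

The green square was at (10.3, 3.1) in frame 1 and (7.9, 5.3) in frame 2.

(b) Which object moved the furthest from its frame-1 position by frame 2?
the green circle

(moved 4.6; next 3.3)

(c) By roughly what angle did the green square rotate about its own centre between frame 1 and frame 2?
17° clockwise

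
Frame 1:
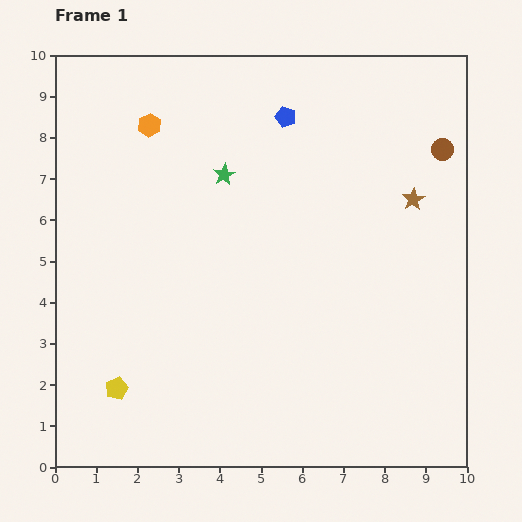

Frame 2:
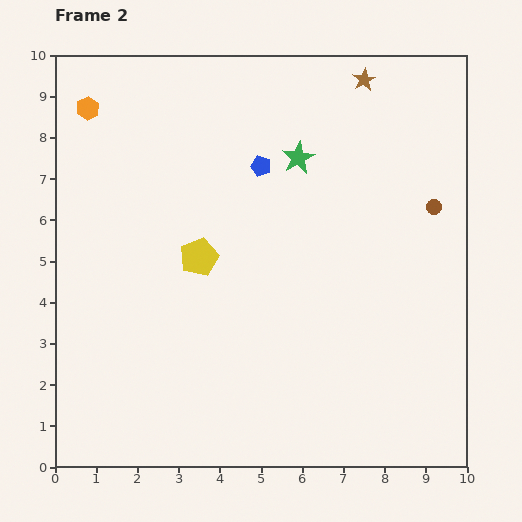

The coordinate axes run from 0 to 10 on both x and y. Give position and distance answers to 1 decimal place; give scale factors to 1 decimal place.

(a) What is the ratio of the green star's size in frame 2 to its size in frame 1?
1.5×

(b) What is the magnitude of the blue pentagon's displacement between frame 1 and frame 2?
1.3

The blue pentagon moved from (5.6, 8.5) to (5.0, 7.3), a distance of √(0.6² + 1.2²) ≈ 1.3.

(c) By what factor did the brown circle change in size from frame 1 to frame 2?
0.7×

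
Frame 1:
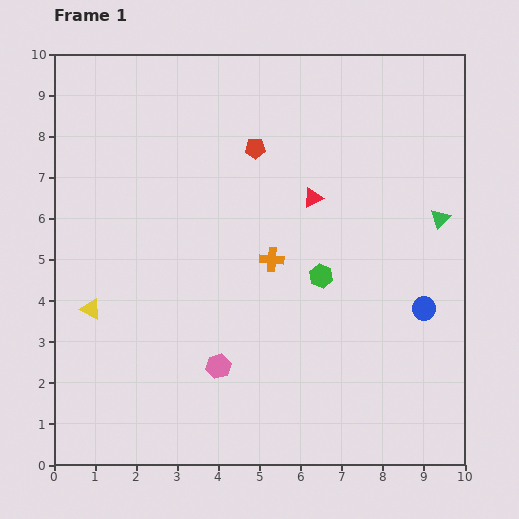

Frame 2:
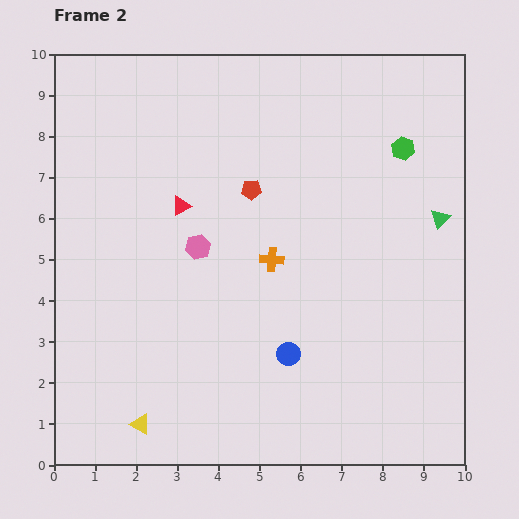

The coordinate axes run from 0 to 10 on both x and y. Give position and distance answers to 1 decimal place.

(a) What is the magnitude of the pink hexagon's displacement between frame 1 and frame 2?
2.9

The pink hexagon moved from (4.0, 2.4) to (3.5, 5.3), a distance of √(0.5² + 2.9²) ≈ 2.9.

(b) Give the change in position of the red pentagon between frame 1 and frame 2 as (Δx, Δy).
(-0.1, -1.0)

The red pentagon was at (4.9, 7.7) in frame 1 and (4.8, 6.7) in frame 2.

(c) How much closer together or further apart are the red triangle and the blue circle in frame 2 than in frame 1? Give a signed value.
+0.6

Distance in frame 1: 3.8. Distance in frame 2: 4.4.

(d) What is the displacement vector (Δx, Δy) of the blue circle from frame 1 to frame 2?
(-3.3, -1.1)

The blue circle was at (9.0, 3.8) in frame 1 and (5.7, 2.7) in frame 2.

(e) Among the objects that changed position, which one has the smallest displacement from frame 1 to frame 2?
the red pentagon

(moved 1.0)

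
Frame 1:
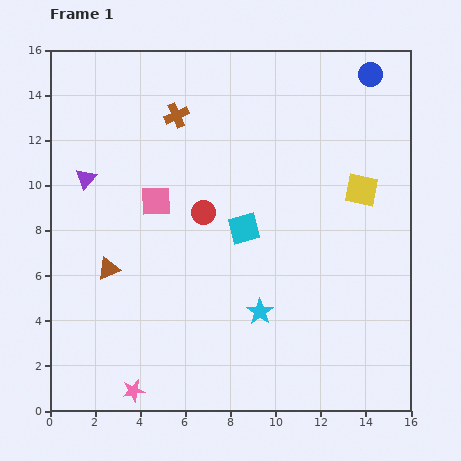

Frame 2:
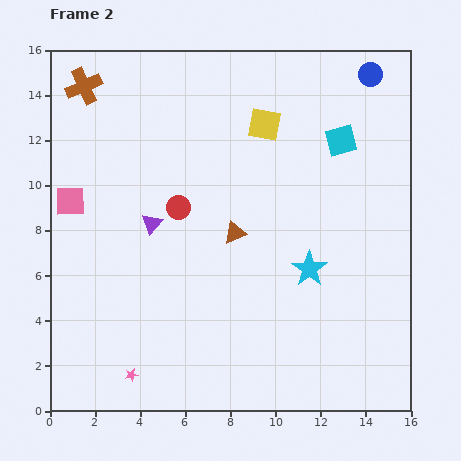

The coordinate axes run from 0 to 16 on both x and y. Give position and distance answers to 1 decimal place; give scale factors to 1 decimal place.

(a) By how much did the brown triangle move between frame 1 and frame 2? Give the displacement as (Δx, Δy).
(5.6, 1.6)

The brown triangle was at (2.6, 6.3) in frame 1 and (8.2, 7.9) in frame 2.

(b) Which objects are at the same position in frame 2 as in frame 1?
the blue circle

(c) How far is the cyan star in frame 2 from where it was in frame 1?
2.9

The cyan star moved from (9.3, 4.4) to (11.5, 6.3), a distance of √(2.2² + 1.9²) ≈ 2.9.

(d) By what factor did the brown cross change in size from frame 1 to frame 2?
1.4×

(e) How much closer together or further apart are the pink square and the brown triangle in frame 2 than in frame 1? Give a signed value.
+3.7

Distance in frame 1: 3.7. Distance in frame 2: 7.4.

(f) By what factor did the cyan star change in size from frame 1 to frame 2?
1.4×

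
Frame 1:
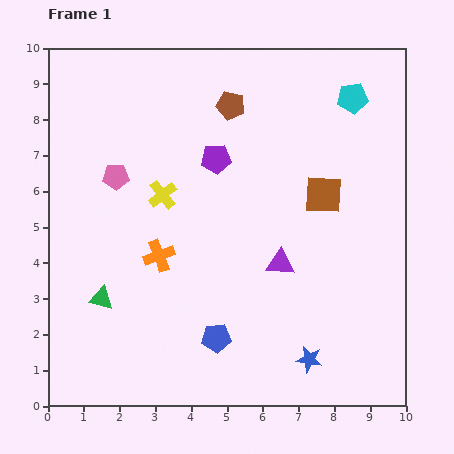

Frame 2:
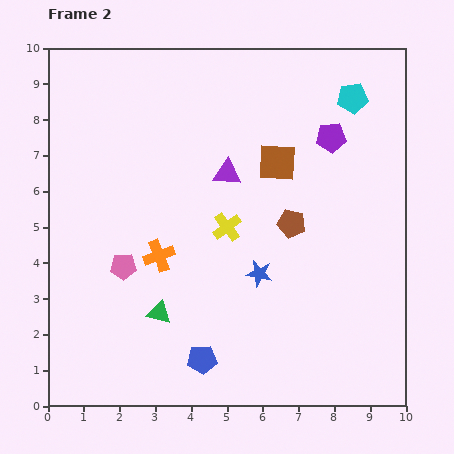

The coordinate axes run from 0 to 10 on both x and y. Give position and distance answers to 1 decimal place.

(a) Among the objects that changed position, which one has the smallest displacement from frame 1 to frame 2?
the blue pentagon

(moved 0.7)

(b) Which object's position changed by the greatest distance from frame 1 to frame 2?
the brown pentagon

(moved 3.7; next 3.3)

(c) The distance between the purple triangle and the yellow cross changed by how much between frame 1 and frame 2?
-2.3

Distance in frame 1: 3.8. Distance in frame 2: 1.5.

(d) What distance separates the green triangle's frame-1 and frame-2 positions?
1.6

The green triangle moved from (1.5, 3.0) to (3.1, 2.6), a distance of √(1.6² + 0.4²) ≈ 1.6.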